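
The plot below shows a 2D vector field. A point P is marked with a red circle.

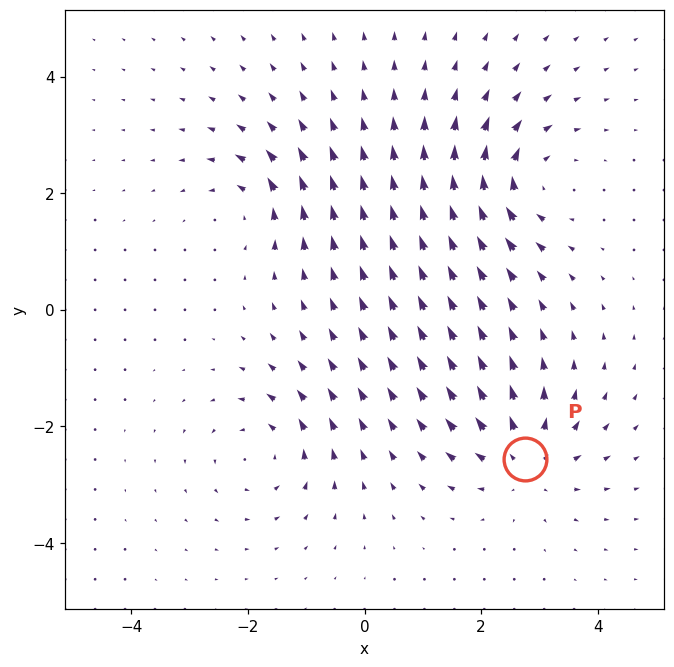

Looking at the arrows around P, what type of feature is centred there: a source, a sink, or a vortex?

At P (2.7, -2.6) the arrows spread outward. Divergence about +5, curl ≈0 — positive divergence with near-zero curl is a source.

source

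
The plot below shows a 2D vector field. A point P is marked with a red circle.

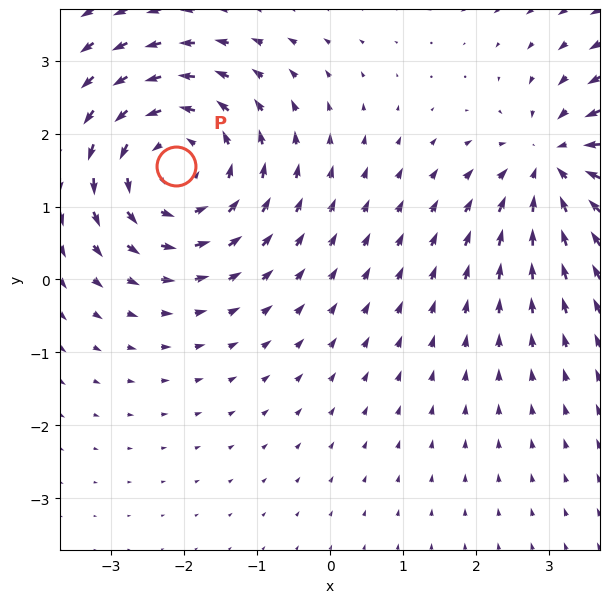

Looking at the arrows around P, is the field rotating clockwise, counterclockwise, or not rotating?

counterclockwise

Near P at (-2.1, 1.6) the arrows circulate counterclockwise. The curl (z-component) there is about +3; positive curl means counterclockwise rotation.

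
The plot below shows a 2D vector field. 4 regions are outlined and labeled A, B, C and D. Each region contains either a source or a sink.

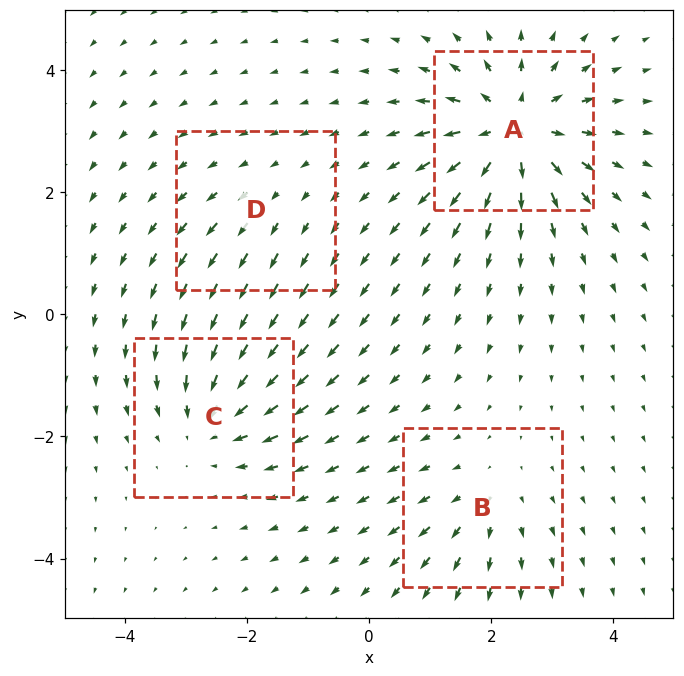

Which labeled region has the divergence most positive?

Divergence at each region's feature centre — A: about +8, B: about +4, C: about -5, D: about +2. Region A is most positive.

A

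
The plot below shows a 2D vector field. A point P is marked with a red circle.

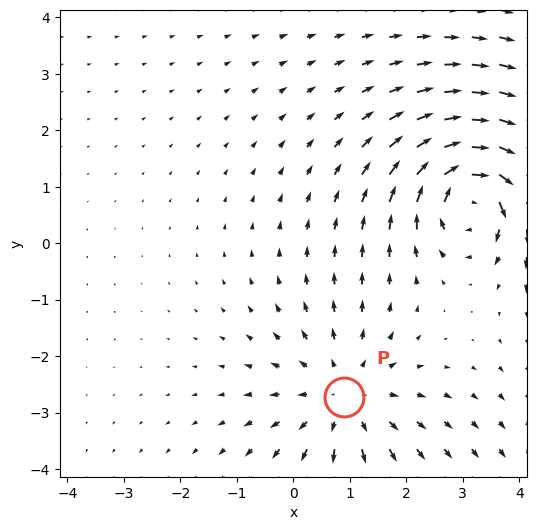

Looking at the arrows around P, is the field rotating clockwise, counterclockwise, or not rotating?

Near P at (0.9, -2.7) the arrows show no circulation. The curl there is ≈0.

not rotating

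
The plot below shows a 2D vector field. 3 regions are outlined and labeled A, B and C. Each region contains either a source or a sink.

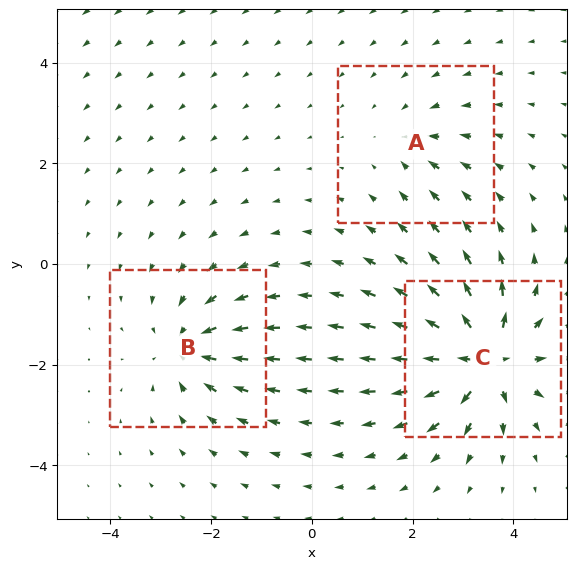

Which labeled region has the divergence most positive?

C

Divergence at each region's feature centre — A: about -2, B: about -4, C: about +6. Region C is most positive.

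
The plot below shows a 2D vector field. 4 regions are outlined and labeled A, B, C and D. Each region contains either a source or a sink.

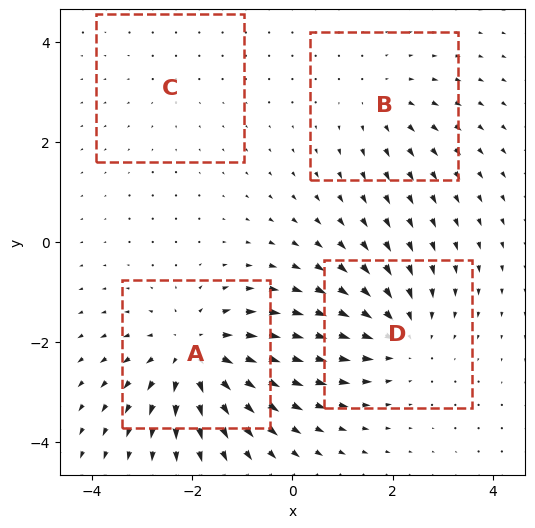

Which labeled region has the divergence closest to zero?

Divergence at each region's feature centre — A: about +6, B: about +3, C: about +2, D: about -4. Region C is closest to zero.

C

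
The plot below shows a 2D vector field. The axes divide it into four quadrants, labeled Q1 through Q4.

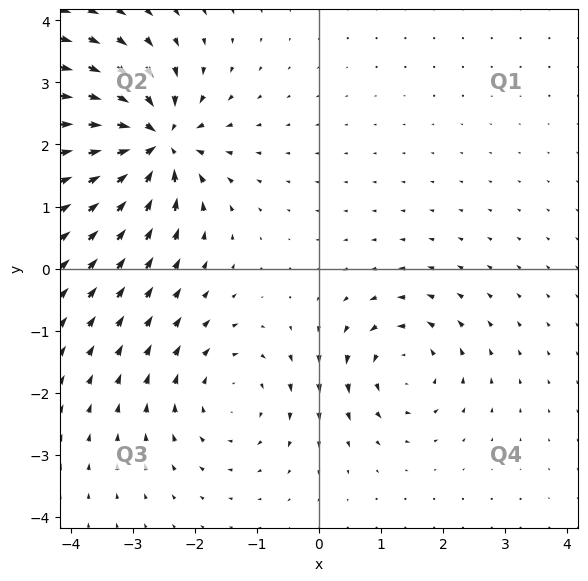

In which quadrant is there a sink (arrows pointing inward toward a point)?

Q2

The sink sits at approximately (-2.7, 2.0), which lies in quadrant Q2. The divergence there is about -7, negative as expected for a sink.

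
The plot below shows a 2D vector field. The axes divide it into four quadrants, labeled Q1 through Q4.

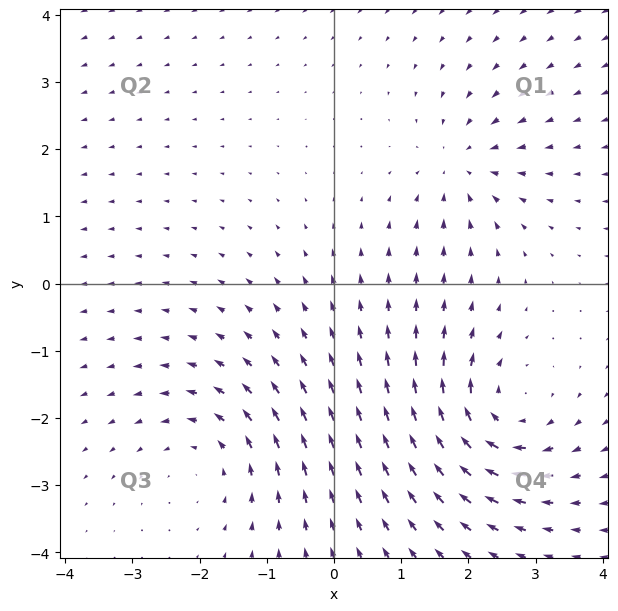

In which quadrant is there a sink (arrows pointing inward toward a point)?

Q1

The sink sits at approximately (1.9, 1.8), which lies in quadrant Q1. The divergence there is about -4, negative as expected for a sink.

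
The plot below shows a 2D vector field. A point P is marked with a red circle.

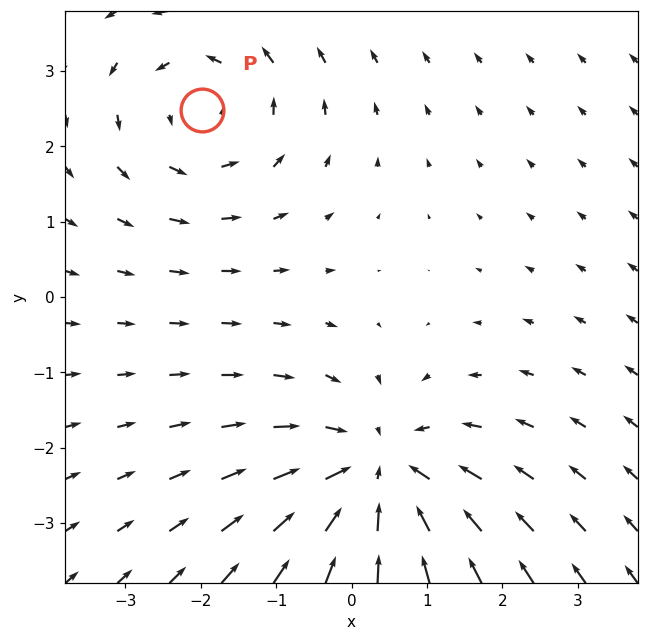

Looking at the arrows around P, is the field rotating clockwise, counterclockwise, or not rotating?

Near P at (-2.0, 2.5) the arrows circulate counterclockwise. The curl (z-component) there is about +2; positive curl means counterclockwise rotation.

counterclockwise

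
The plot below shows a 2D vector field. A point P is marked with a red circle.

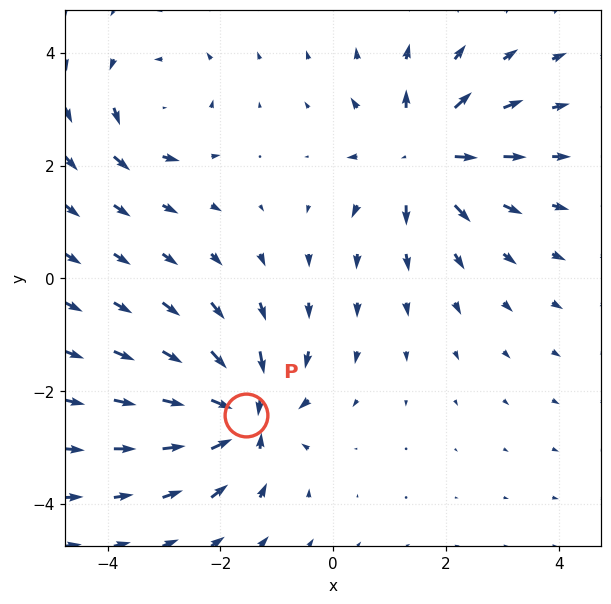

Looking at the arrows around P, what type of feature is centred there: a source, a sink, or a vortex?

At P (-1.5, -2.4) the arrows converge inward. Divergence about -7, curl ≈0 — negative divergence with near-zero curl is a sink.

sink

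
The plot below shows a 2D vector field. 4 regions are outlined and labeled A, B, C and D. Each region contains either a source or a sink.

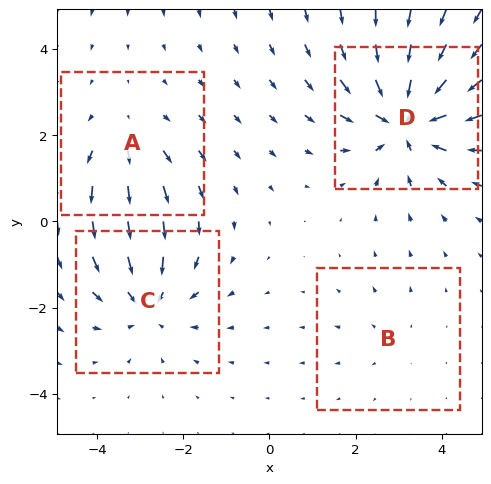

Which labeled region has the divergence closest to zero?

Divergence at each region's feature centre — A: about +3, B: about +2, C: about -4, D: about -6. Region B is closest to zero.

B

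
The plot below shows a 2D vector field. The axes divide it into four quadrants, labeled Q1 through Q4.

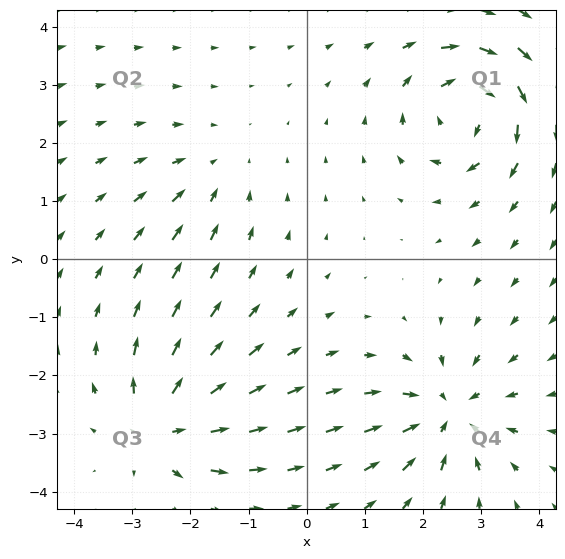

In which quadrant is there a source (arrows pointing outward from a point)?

Q3

The source sits at approximately (-2.5, -2.9), which lies in quadrant Q3. The divergence there is about +6, positive as expected for a source.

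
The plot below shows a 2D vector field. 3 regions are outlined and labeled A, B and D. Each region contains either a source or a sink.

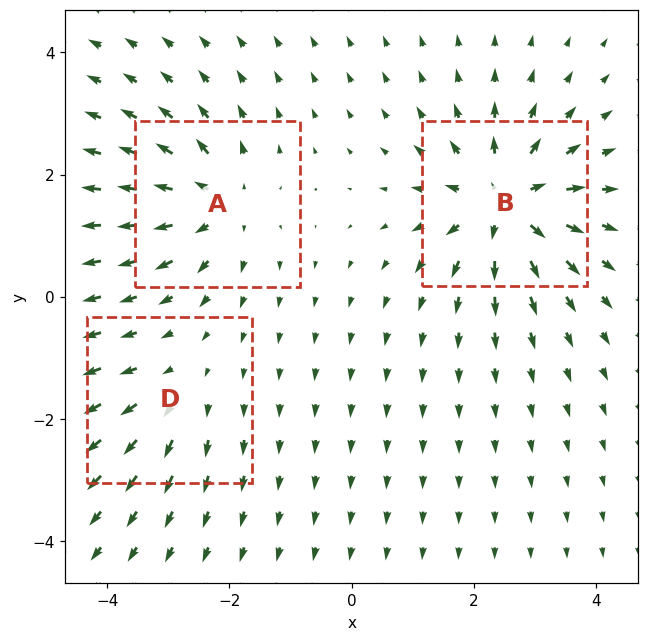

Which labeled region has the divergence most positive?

B

Divergence at each region's feature centre — A: about +4, B: about +5, D: about +2. Region B is most positive.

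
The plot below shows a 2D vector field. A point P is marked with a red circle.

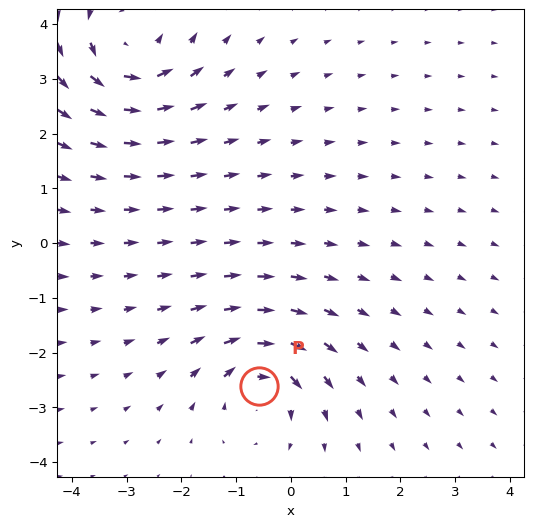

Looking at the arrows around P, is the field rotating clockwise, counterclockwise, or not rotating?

Near P at (-0.6, -2.6) the arrows circulate clockwise. The curl (z-component) there is about -5; negative curl means clockwise rotation.

clockwise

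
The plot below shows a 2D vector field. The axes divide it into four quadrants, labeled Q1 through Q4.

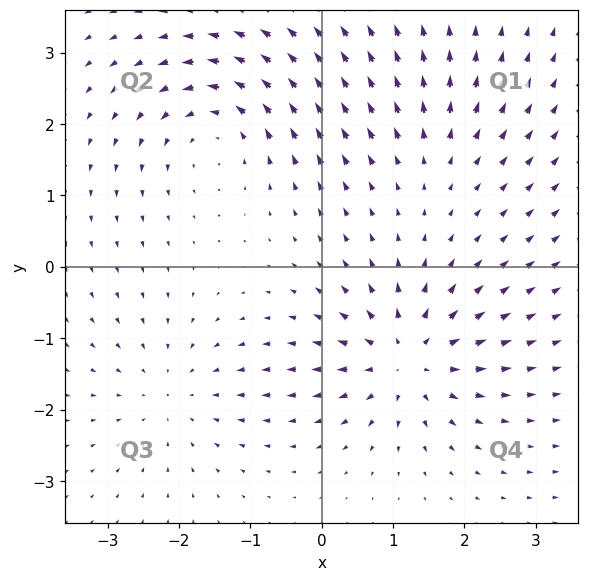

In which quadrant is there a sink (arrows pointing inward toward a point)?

Q3

The sink sits at approximately (-2.1, -1.8), which lies in quadrant Q3. The divergence there is about -4, negative as expected for a sink.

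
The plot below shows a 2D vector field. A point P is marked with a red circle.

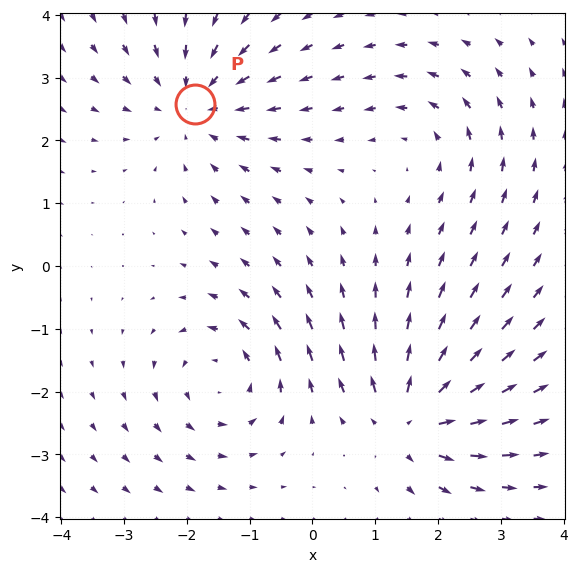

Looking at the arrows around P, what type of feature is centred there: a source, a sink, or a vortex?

sink

At P (-1.9, 2.6) the arrows converge inward. Divergence about -3, curl ≈0 — negative divergence with near-zero curl is a sink.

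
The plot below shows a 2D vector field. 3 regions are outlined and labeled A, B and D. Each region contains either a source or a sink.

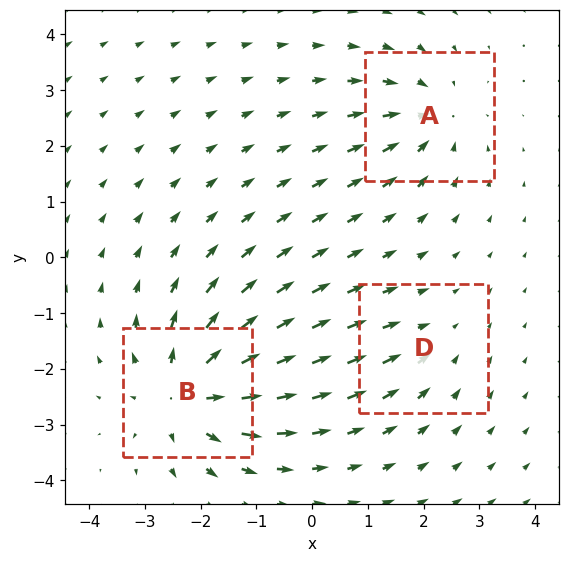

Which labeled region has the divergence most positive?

Divergence at each region's feature centre — A: about -3, B: about +5, D: about -2. Region B is most positive.

B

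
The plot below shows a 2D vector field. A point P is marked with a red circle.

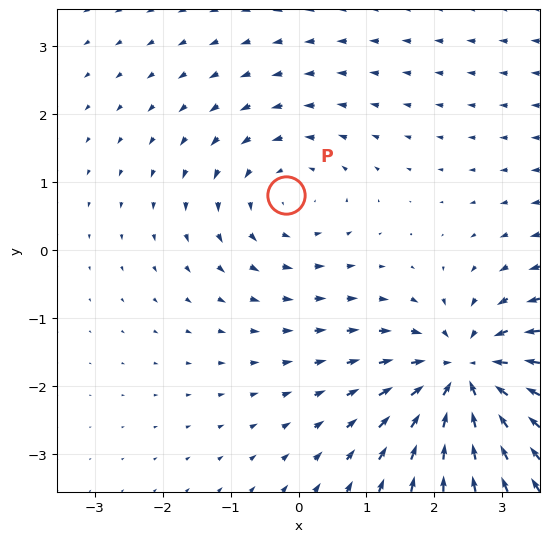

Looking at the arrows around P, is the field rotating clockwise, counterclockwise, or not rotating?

counterclockwise

Near P at (-0.2, 0.8) the arrows circulate counterclockwise. The curl (z-component) there is about +2; positive curl means counterclockwise rotation.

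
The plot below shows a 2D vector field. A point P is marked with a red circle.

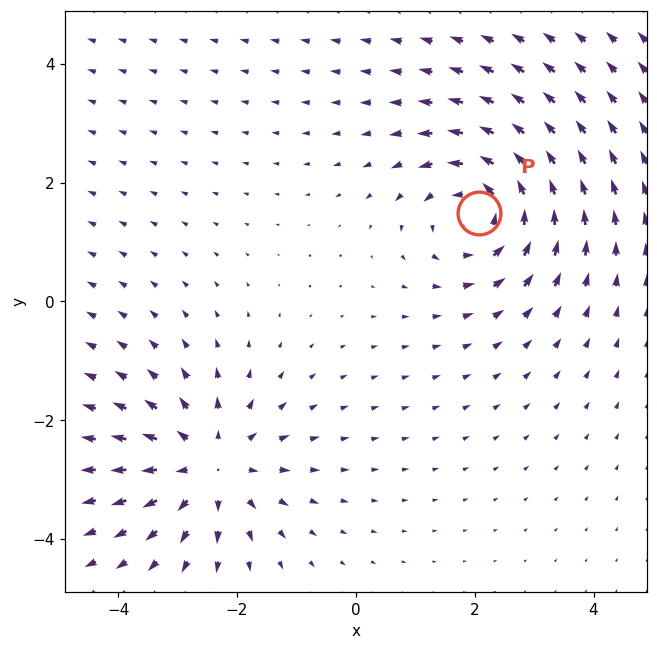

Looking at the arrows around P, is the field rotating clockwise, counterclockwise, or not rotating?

Near P at (2.1, 1.5) the arrows circulate counterclockwise. The curl (z-component) there is about +5; positive curl means counterclockwise rotation.

counterclockwise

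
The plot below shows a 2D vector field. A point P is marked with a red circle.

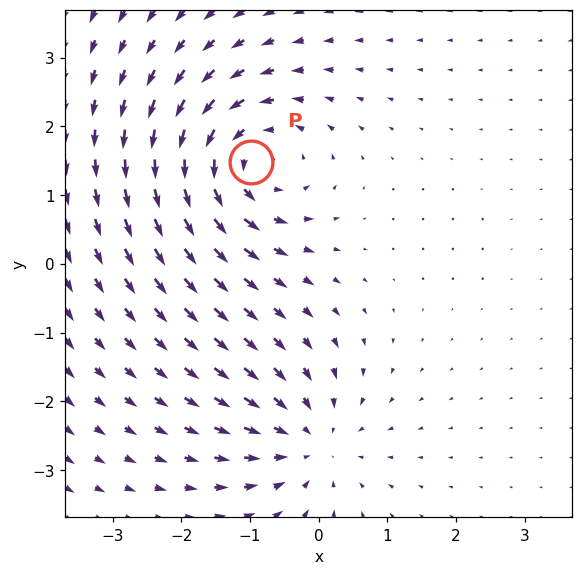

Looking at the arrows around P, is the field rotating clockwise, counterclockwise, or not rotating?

Near P at (-1.0, 1.5) the arrows circulate counterclockwise. The curl (z-component) there is about +5; positive curl means counterclockwise rotation.

counterclockwise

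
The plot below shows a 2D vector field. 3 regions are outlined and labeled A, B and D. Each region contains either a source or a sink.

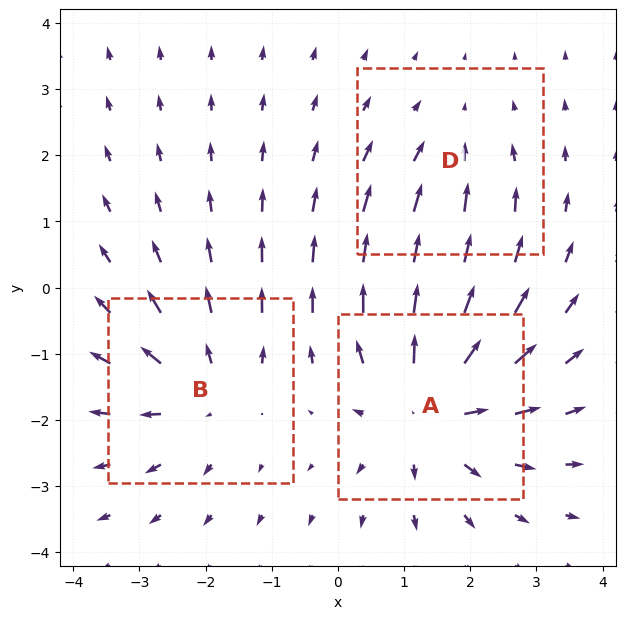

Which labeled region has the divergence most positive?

Divergence at each region's feature centre — A: about +4, B: about +3, D: about -2. Region A is most positive.

A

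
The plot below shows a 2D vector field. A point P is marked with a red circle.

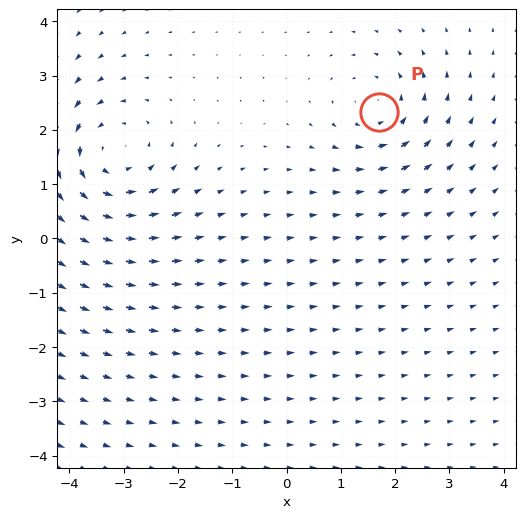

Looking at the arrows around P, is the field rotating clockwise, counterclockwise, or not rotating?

counterclockwise

Near P at (1.7, 2.3) the arrows circulate counterclockwise. The curl (z-component) there is about +3; positive curl means counterclockwise rotation.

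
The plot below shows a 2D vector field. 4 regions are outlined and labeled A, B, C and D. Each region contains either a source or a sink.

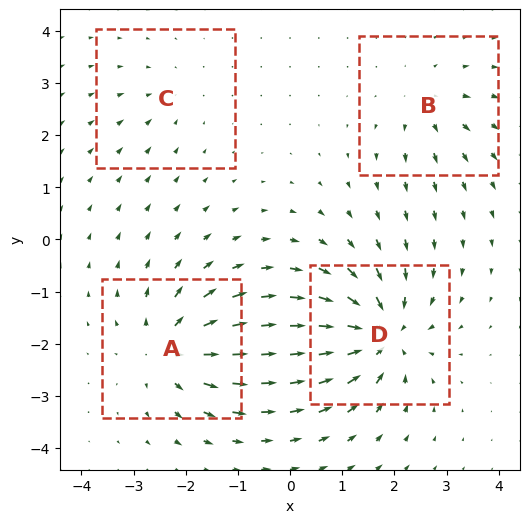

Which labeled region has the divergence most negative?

D

Divergence at each region's feature centre — A: about +6, B: about +4, C: about -2, D: about -8. Region D is most negative.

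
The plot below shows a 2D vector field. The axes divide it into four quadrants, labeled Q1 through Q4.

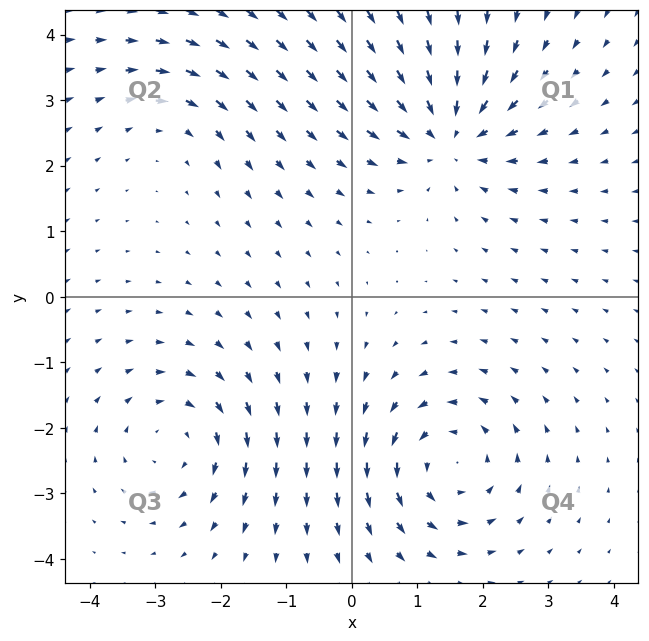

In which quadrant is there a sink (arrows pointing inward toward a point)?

The sink sits at approximately (1.5, 2.5), which lies in quadrant Q1. The divergence there is about -5, negative as expected for a sink.

Q1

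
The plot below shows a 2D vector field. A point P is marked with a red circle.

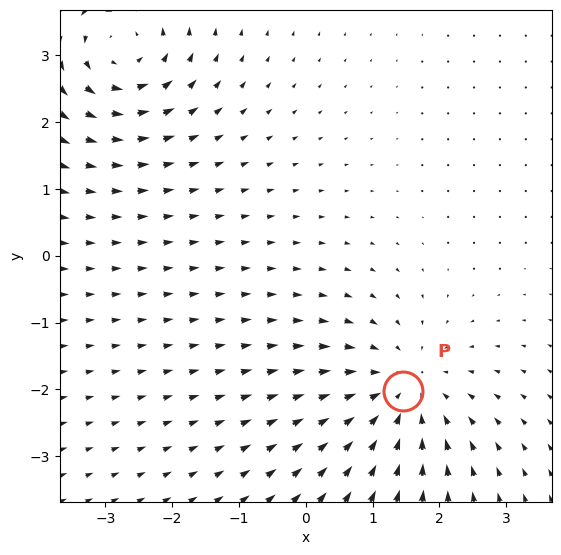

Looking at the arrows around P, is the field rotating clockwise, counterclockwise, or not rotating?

not rotating

Near P at (1.4, -2.0) the arrows show no circulation. The curl there is ≈0.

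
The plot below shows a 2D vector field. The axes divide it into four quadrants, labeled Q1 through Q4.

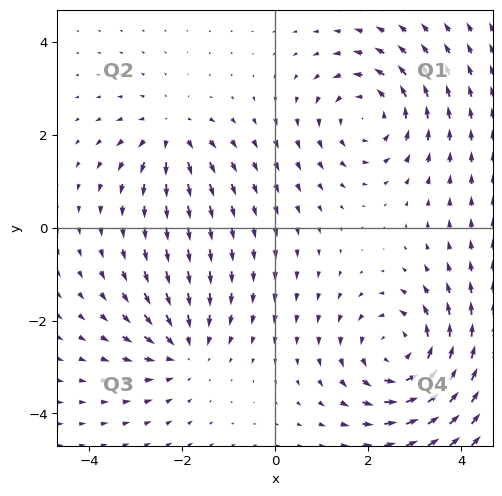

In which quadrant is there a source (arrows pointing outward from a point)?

The source sits at approximately (-2.3, 2.0), which lies in quadrant Q2. The divergence there is about +3, positive as expected for a source.

Q2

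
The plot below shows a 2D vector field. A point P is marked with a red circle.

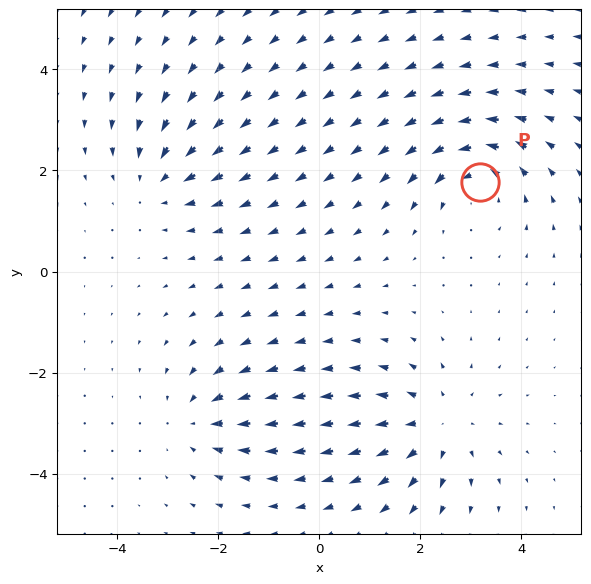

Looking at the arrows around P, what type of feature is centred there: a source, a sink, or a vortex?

vortex

At P (3.2, 1.8) the arrows circulate counterclockwise. Divergence ≈0, curl about +5 — near-zero divergence with nonzero curl is a vortex.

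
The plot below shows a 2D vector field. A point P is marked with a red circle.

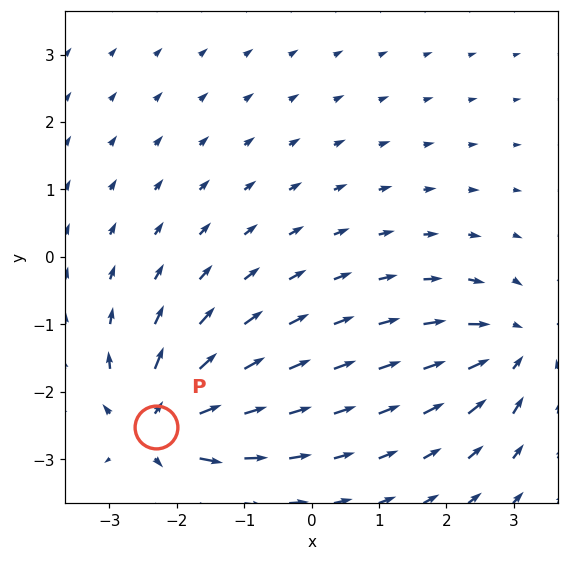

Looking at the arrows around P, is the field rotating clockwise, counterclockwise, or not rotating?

not rotating

Near P at (-2.3, -2.5) the arrows show no circulation. The curl there is ≈0.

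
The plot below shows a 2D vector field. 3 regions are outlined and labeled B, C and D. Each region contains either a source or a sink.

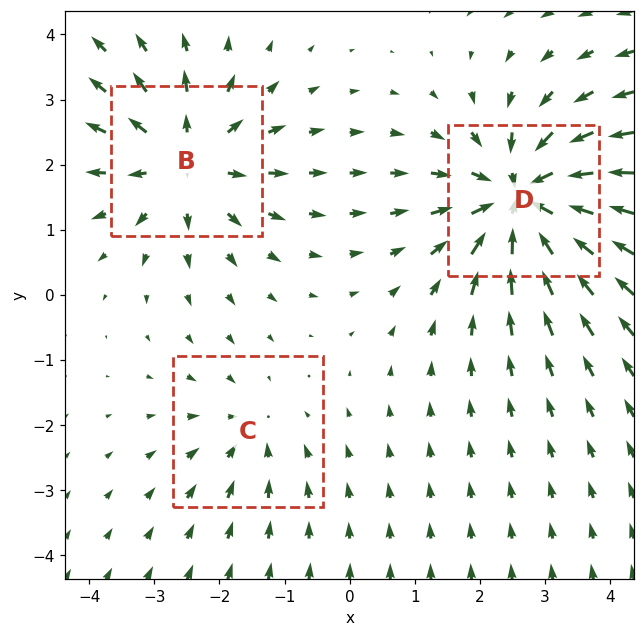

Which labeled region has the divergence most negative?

Divergence at each region's feature centre — B: about +4, C: about -2, D: about -5. Region D is most negative.

D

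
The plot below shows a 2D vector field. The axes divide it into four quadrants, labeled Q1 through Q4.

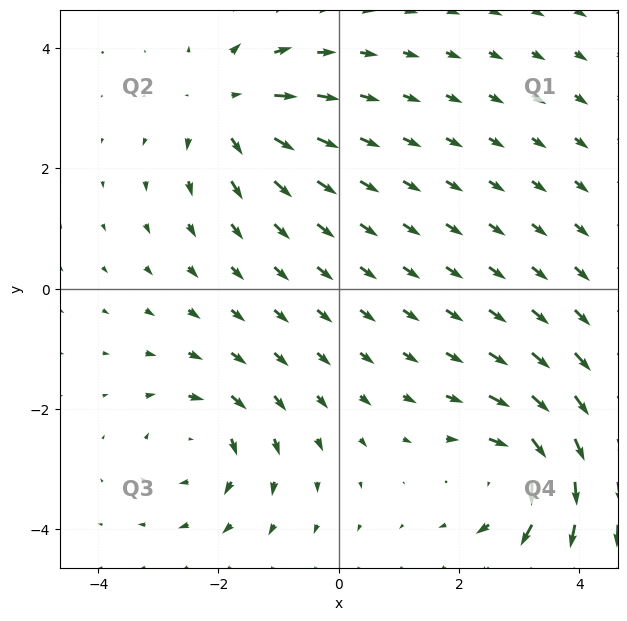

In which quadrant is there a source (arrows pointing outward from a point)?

Q2

The source sits at approximately (-1.8, 3.0), which lies in quadrant Q2. The divergence there is about +4, positive as expected for a source.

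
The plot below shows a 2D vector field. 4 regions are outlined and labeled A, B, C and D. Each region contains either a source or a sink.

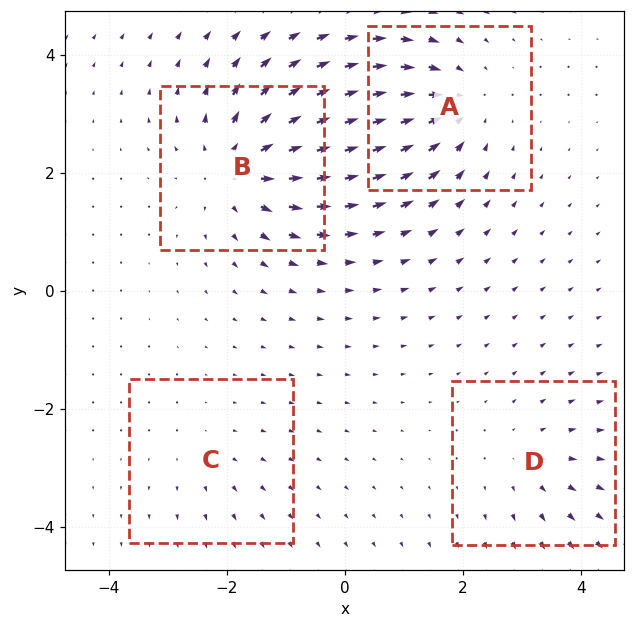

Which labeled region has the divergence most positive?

Divergence at each region's feature centre — A: about -5, B: about +6, C: about +2, D: about +3. Region B is most positive.

B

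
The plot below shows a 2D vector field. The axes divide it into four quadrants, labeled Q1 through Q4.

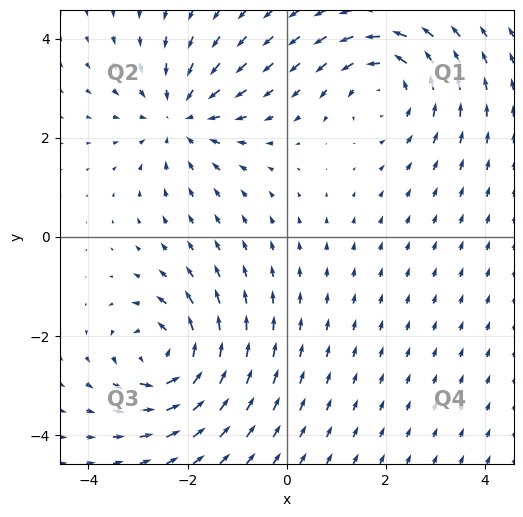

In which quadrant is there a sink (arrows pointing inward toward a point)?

The sink sits at approximately (-2.2, 2.4), which lies in quadrant Q2. The divergence there is about -4, negative as expected for a sink.

Q2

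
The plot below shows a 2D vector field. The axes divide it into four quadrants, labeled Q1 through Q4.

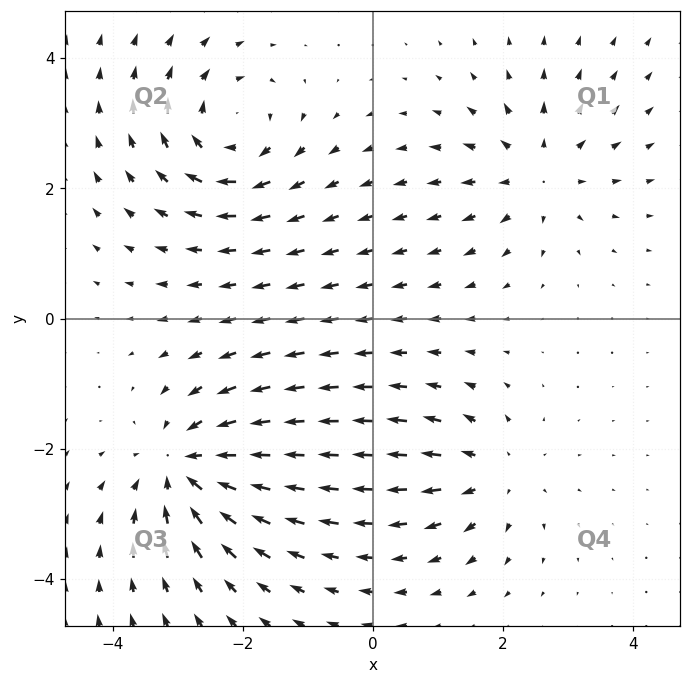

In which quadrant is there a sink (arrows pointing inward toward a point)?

The sink sits at approximately (-2.9, -2.3), which lies in quadrant Q3. The divergence there is about -5, negative as expected for a sink.

Q3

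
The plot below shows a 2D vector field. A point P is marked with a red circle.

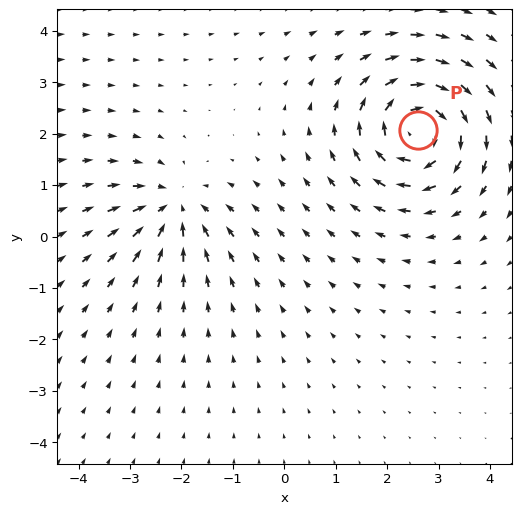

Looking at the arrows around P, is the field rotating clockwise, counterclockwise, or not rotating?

Near P at (2.6, 2.1) the arrows circulate clockwise. The curl (z-component) there is about -6; negative curl means clockwise rotation.

clockwise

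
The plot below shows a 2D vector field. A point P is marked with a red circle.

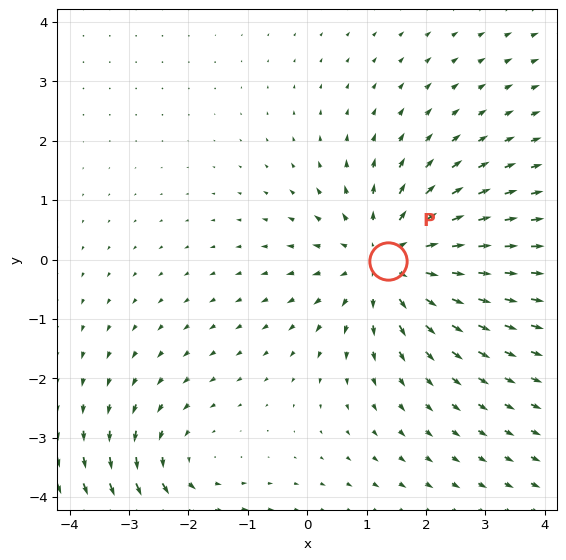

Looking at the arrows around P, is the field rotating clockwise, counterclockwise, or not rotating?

not rotating

Near P at (1.4, -0.0) the arrows show no circulation. The curl there is ≈0.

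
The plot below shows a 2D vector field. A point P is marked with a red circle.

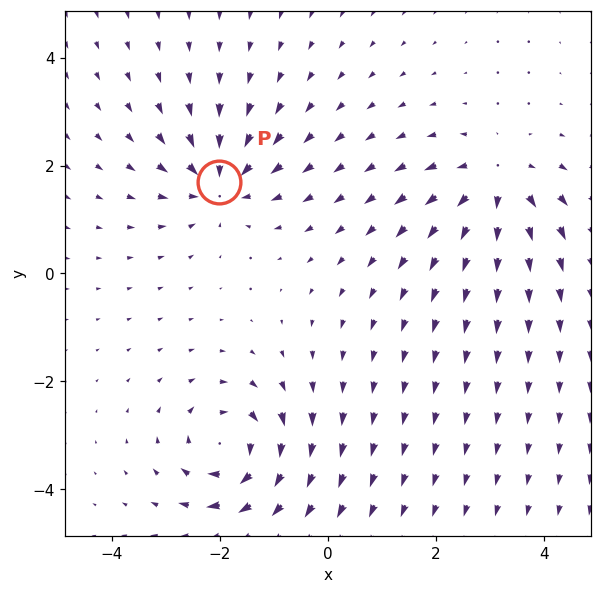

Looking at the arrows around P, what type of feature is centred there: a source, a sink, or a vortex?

At P (-2.0, 1.7) the arrows converge inward. Divergence about -5, curl ≈0 — negative divergence with near-zero curl is a sink.

sink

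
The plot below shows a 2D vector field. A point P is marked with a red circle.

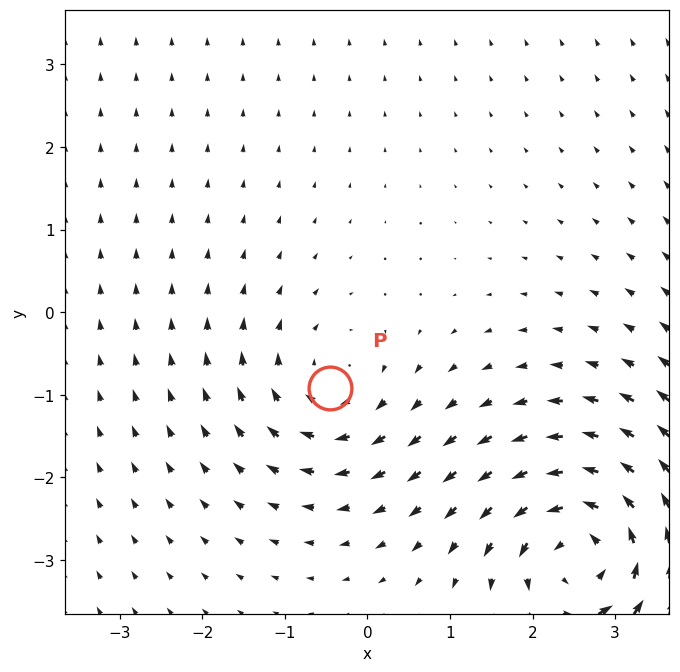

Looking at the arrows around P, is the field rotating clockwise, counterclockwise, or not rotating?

Near P at (-0.5, -0.9) the arrows circulate clockwise. The curl (z-component) there is about -3; negative curl means clockwise rotation.

clockwise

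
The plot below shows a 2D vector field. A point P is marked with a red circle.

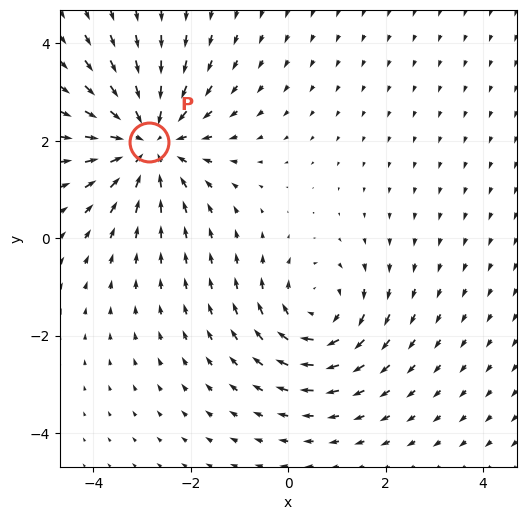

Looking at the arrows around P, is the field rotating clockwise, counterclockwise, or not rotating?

Near P at (-2.9, 2.0) the arrows show no circulation. The curl there is ≈0.

not rotating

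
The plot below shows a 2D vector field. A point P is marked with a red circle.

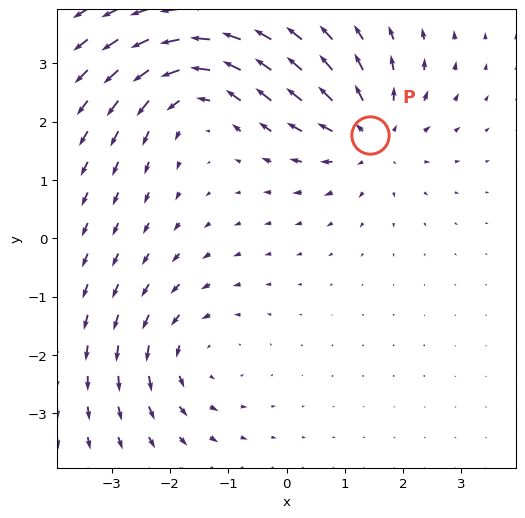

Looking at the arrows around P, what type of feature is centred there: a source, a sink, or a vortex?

source

At P (1.4, 1.8) the arrows spread outward. Divergence about +4, curl ≈0 — positive divergence with near-zero curl is a source.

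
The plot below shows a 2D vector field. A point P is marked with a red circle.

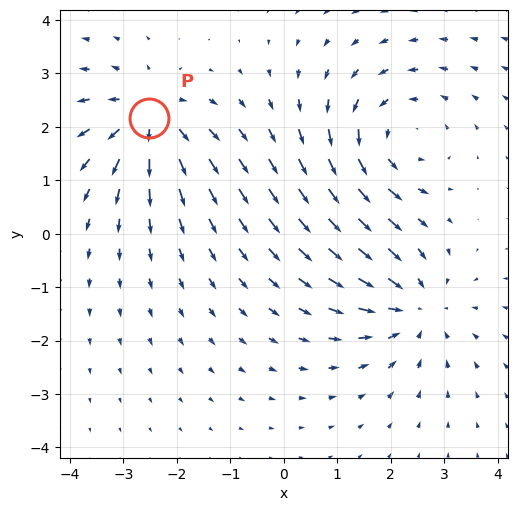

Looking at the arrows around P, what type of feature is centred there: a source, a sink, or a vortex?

At P (-2.5, 2.2) the arrows spread outward. Divergence about +4, curl ≈0 — positive divergence with near-zero curl is a source.

source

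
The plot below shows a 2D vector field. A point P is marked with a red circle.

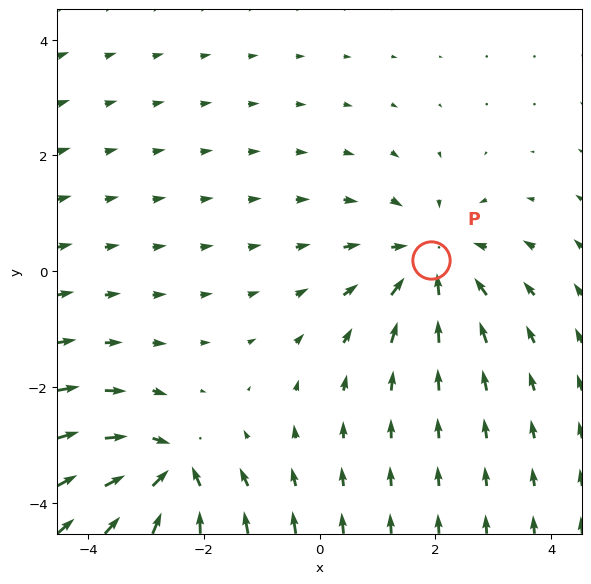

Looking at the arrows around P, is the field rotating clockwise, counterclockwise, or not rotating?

not rotating

Near P at (1.9, 0.2) the arrows show no circulation. The curl there is ≈0.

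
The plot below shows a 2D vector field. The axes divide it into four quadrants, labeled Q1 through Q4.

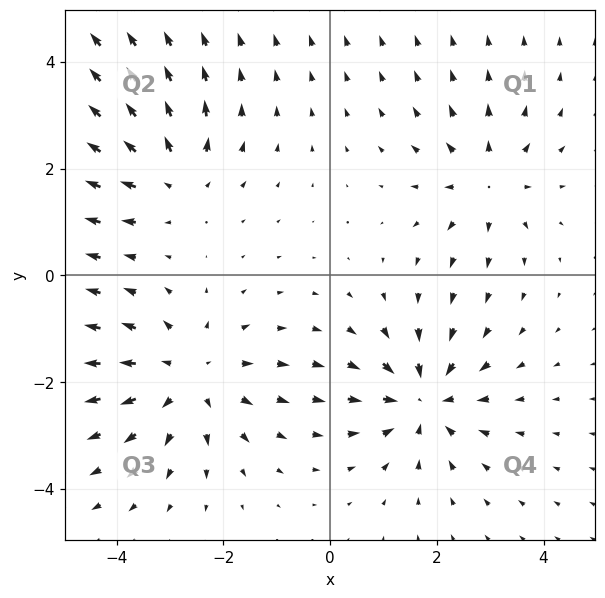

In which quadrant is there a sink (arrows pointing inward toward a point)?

Q4

The sink sits at approximately (1.8, -2.3), which lies in quadrant Q4. The divergence there is about -5, negative as expected for a sink.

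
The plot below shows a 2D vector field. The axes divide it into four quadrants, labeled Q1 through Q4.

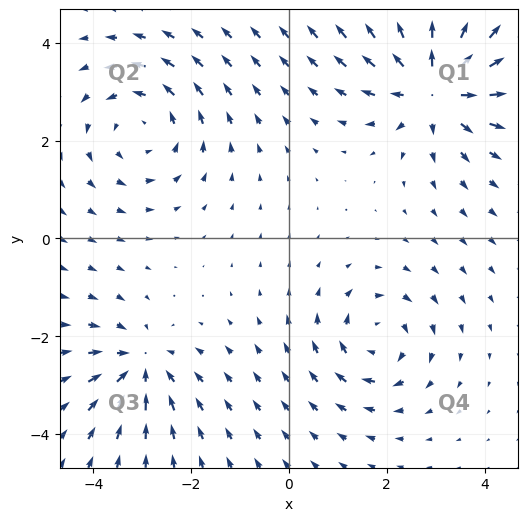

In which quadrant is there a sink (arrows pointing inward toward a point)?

Q3

The sink sits at approximately (-3.0, -2.6), which lies in quadrant Q3. The divergence there is about -3, negative as expected for a sink.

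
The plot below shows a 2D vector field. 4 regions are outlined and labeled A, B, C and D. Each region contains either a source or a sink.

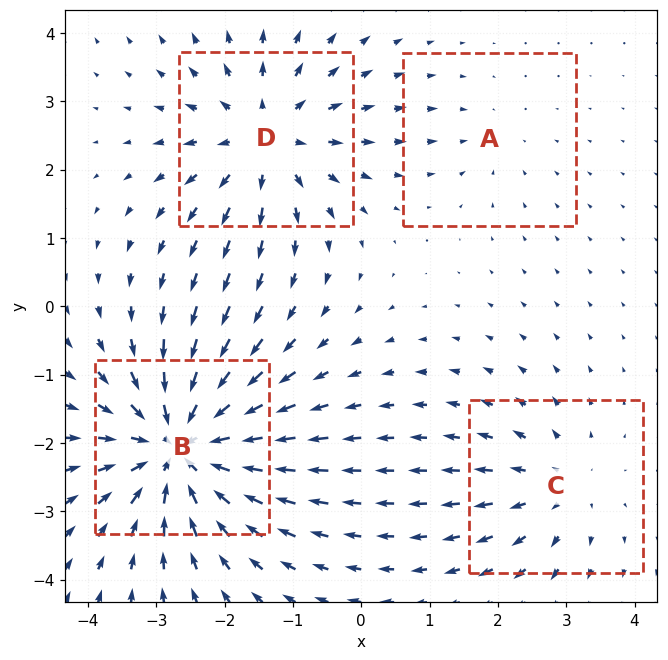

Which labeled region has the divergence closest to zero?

Divergence at each region's feature centre — A: about -2, B: about -8, C: about +4, D: about +5. Region A is closest to zero.

A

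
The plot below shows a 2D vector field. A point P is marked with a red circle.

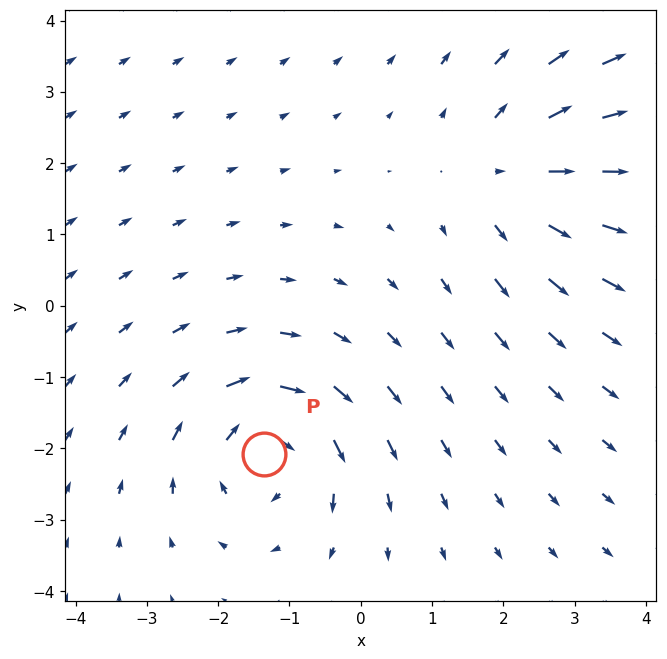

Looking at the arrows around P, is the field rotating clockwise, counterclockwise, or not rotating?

clockwise

Near P at (-1.4, -2.1) the arrows circulate clockwise. The curl (z-component) there is about -5; negative curl means clockwise rotation.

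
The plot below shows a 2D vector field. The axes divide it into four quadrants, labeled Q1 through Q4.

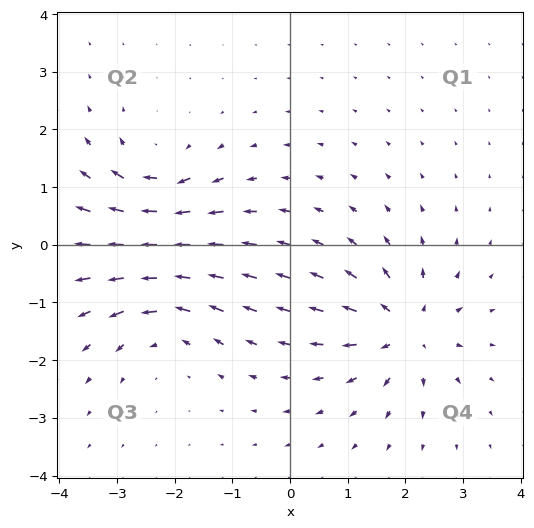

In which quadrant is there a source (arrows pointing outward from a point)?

The source sits at approximately (2.0, -1.5), which lies in quadrant Q4. The divergence there is about +5, positive as expected for a source.

Q4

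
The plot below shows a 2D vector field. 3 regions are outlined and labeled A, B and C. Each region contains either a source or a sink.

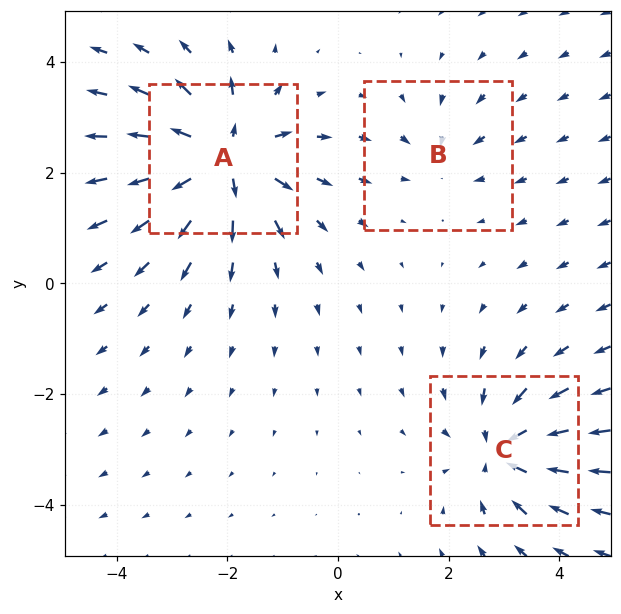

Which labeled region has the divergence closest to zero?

B

Divergence at each region's feature centre — A: about +6, B: about -2, C: about -4. Region B is closest to zero.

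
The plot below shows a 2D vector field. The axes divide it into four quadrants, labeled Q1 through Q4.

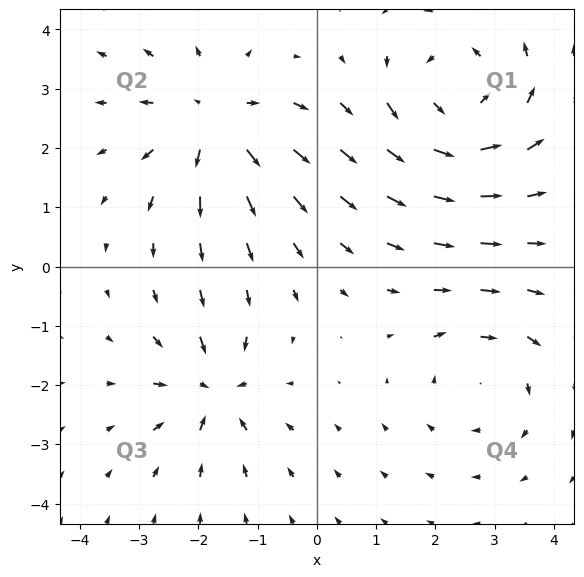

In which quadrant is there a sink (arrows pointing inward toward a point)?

Q3

The sink sits at approximately (-1.8, -2.1), which lies in quadrant Q3. The divergence there is about -4, negative as expected for a sink.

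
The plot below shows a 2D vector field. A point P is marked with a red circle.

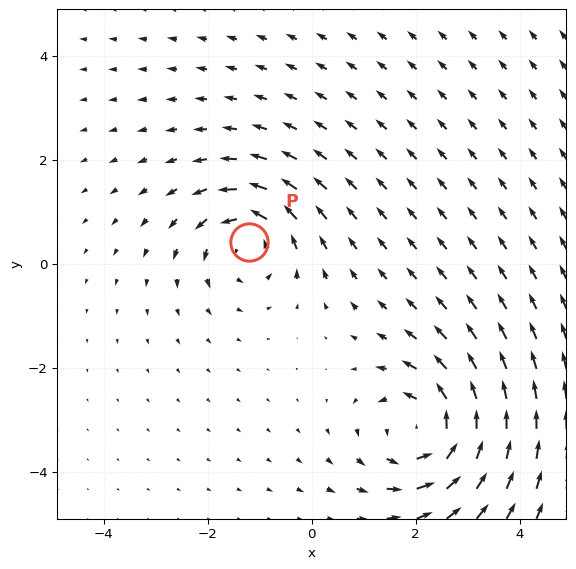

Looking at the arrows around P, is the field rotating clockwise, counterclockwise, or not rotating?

Near P at (-1.2, 0.4) the arrows circulate counterclockwise. The curl (z-component) there is about +4; positive curl means counterclockwise rotation.

counterclockwise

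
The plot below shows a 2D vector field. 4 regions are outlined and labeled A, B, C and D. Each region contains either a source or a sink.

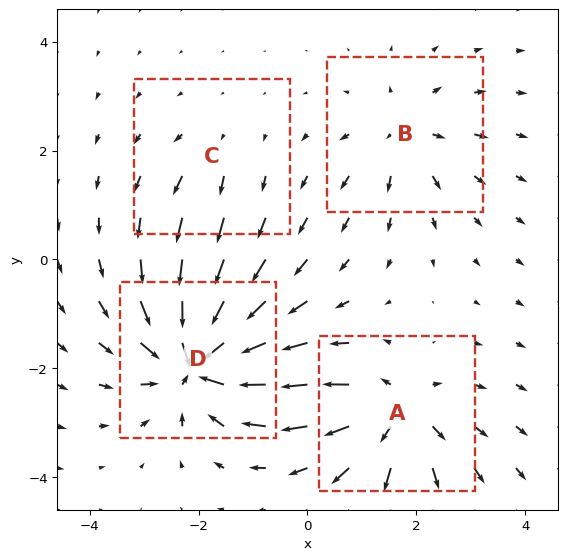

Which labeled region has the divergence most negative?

D

Divergence at each region's feature centre — A: about +6, B: about +4, C: about +2, D: about -9. Region D is most negative.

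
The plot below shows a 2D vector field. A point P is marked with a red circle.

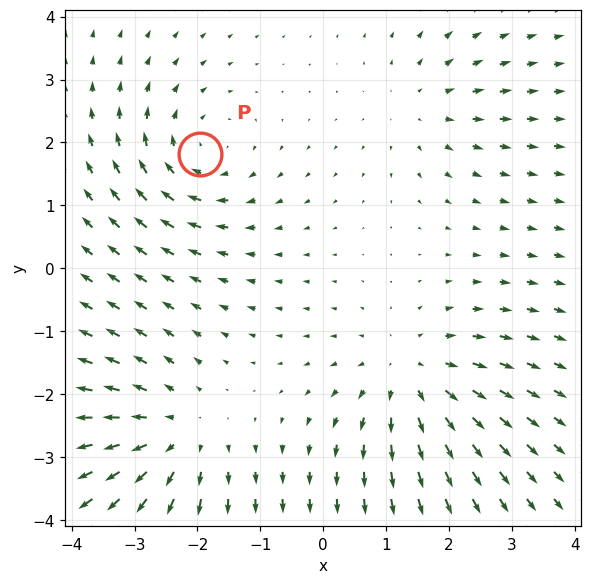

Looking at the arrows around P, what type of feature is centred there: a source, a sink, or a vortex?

At P (-2.0, 1.8) the arrows circulate clockwise. Divergence ≈0, curl about -4 — near-zero divergence with nonzero curl is a vortex.

vortex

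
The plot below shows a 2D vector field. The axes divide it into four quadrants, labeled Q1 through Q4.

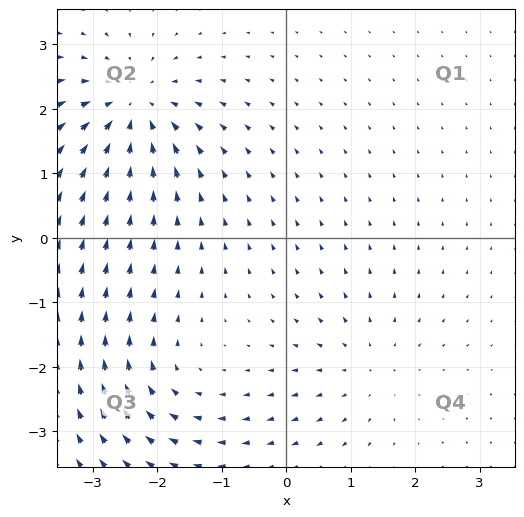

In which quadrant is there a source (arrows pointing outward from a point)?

The source sits at approximately (1.3, -2.0), which lies in quadrant Q4. The divergence there is about +3, positive as expected for a source.

Q4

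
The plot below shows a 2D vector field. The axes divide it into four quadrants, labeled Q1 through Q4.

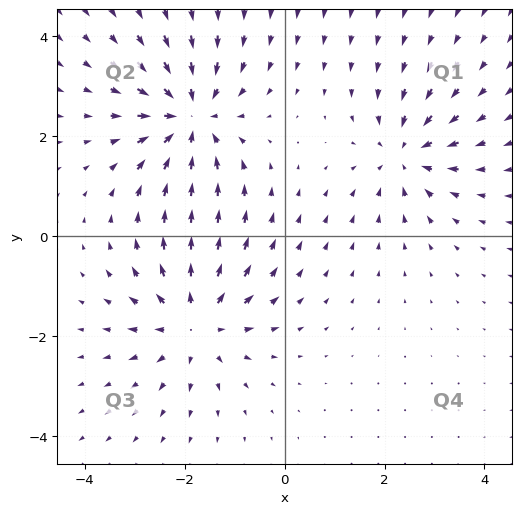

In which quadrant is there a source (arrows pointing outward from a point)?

The source sits at approximately (-1.8, -1.7), which lies in quadrant Q3. The divergence there is about +4, positive as expected for a source.

Q3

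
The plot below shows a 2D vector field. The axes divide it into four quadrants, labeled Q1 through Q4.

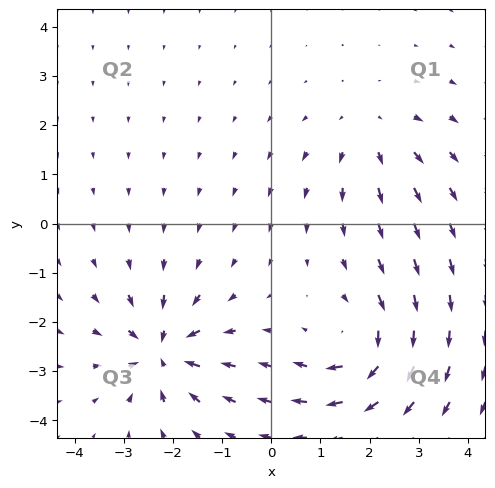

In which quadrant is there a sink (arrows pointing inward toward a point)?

The sink sits at approximately (-2.2, -2.6), which lies in quadrant Q3. The divergence there is about -6, negative as expected for a sink.

Q3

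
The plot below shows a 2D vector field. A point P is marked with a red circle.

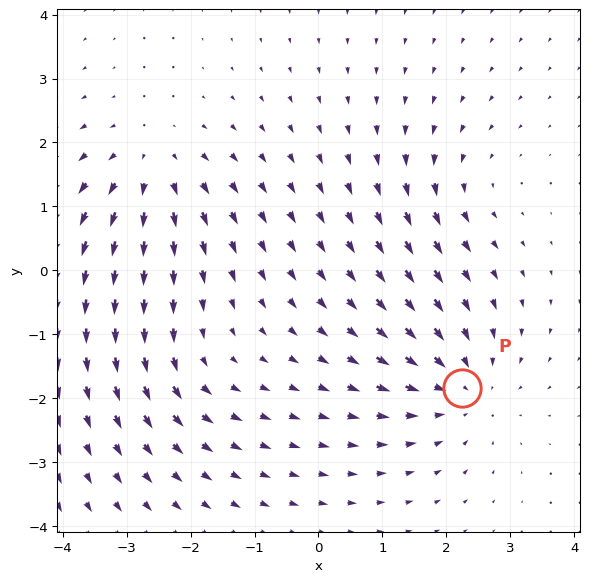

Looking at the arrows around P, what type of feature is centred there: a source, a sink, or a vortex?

sink

At P (2.2, -1.8) the arrows converge inward. Divergence about -4, curl ≈0 — negative divergence with near-zero curl is a sink.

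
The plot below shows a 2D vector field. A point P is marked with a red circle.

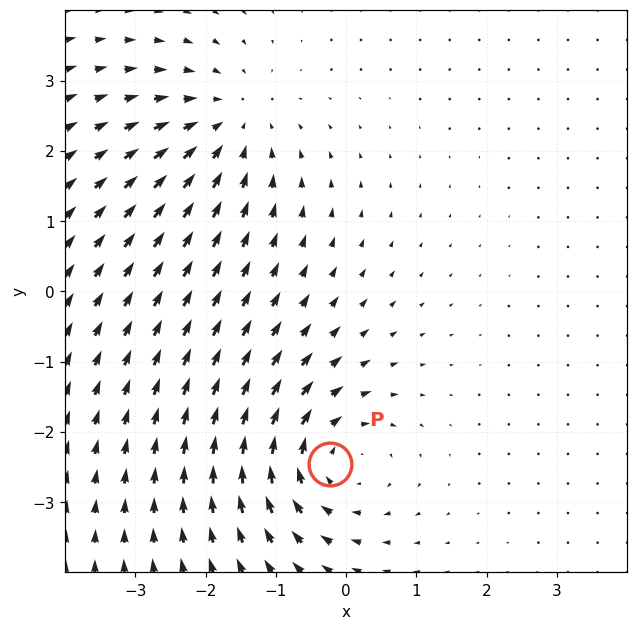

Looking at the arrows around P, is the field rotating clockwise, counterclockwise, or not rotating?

clockwise

Near P at (-0.2, -2.5) the arrows circulate clockwise. The curl (z-component) there is about -4; negative curl means clockwise rotation.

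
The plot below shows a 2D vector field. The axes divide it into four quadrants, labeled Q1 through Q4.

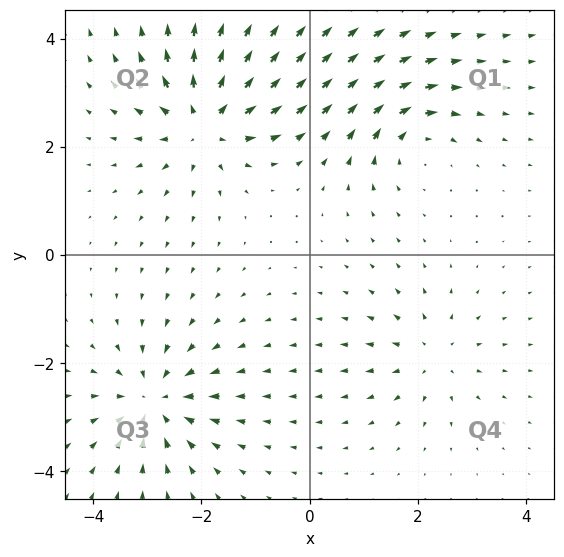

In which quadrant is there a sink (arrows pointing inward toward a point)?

The sink sits at approximately (-2.9, -2.7), which lies in quadrant Q3. The divergence there is about -5, negative as expected for a sink.

Q3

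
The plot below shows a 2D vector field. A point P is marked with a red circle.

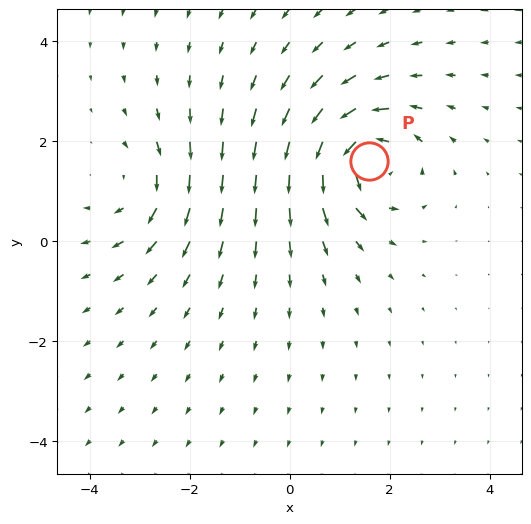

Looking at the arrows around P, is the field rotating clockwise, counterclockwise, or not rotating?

counterclockwise

Near P at (1.6, 1.6) the arrows circulate counterclockwise. The curl (z-component) there is about +6; positive curl means counterclockwise rotation.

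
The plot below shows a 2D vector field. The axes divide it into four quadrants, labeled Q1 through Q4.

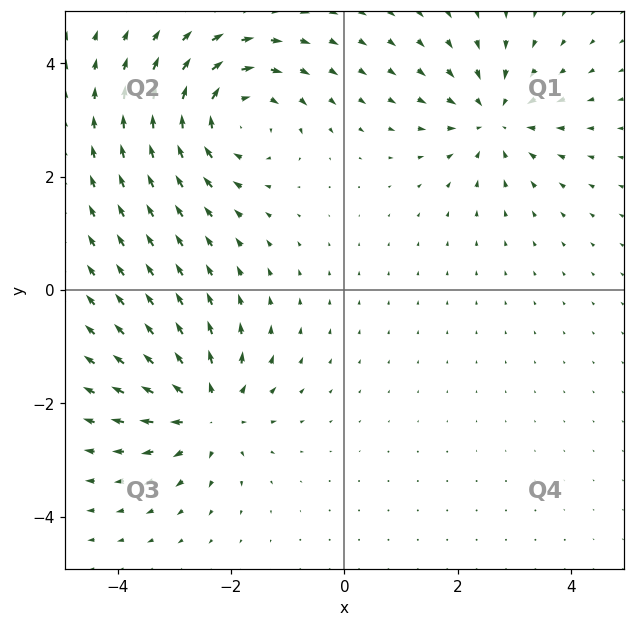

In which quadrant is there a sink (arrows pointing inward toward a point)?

The sink sits at approximately (2.6, 3.0), which lies in quadrant Q1. The divergence there is about -4, negative as expected for a sink.

Q1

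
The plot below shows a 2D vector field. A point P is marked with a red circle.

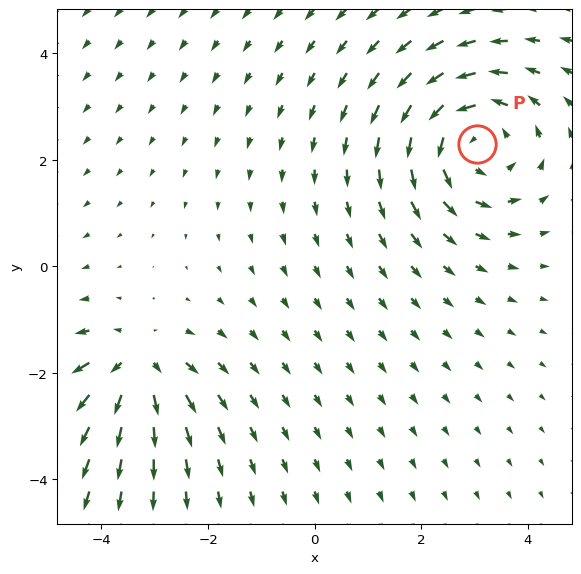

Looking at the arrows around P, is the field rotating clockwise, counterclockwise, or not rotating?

Near P at (3.0, 2.3) the arrows circulate counterclockwise. The curl (z-component) there is about +4; positive curl means counterclockwise rotation.

counterclockwise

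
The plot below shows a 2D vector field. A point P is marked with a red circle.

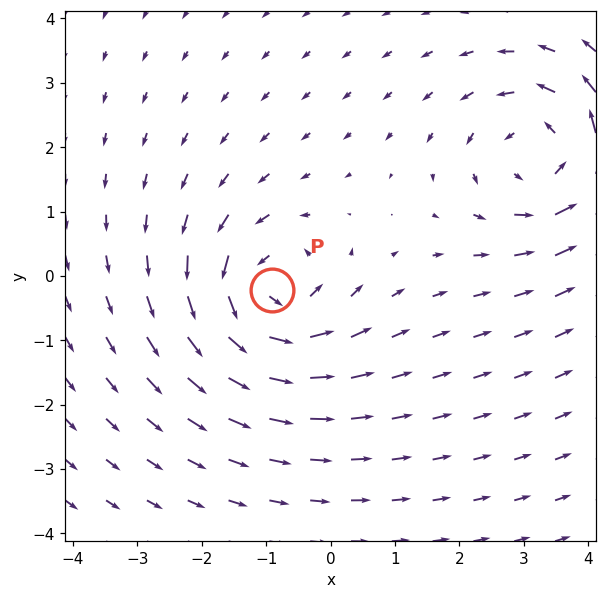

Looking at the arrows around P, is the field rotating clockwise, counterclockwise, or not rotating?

Near P at (-0.9, -0.2) the arrows circulate counterclockwise. The curl (z-component) there is about +5; positive curl means counterclockwise rotation.

counterclockwise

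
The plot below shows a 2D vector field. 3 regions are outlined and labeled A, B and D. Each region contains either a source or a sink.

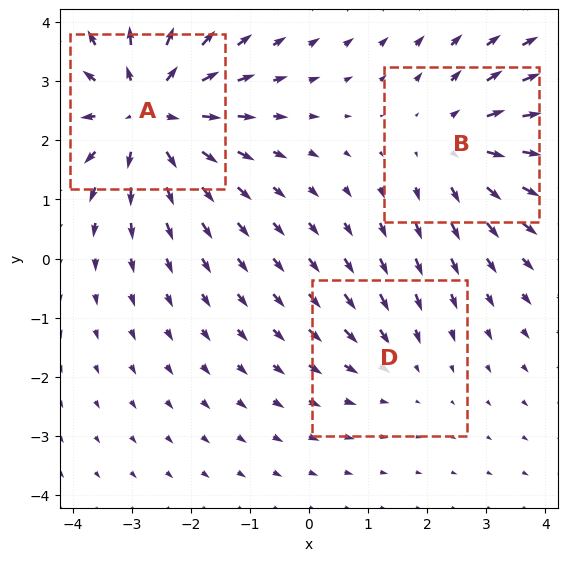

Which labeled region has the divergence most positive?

A

Divergence at each region's feature centre — A: about +4, B: about +3, D: about -2. Region A is most positive.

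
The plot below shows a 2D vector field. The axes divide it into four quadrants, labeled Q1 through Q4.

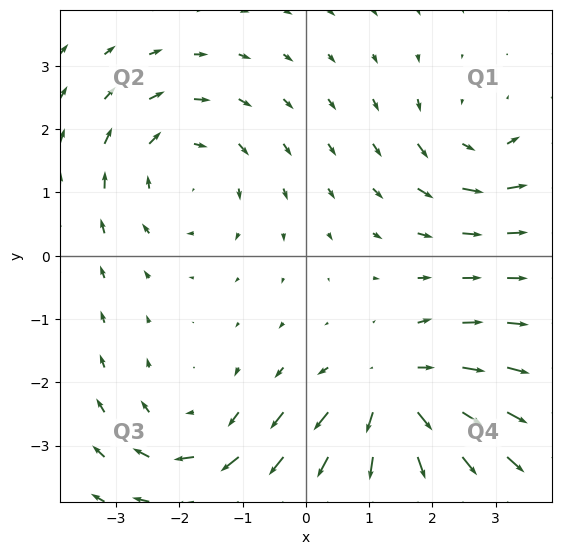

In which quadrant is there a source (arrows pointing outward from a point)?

Q4

The source sits at approximately (1.4, -2.2), which lies in quadrant Q4. The divergence there is about +5, positive as expected for a source.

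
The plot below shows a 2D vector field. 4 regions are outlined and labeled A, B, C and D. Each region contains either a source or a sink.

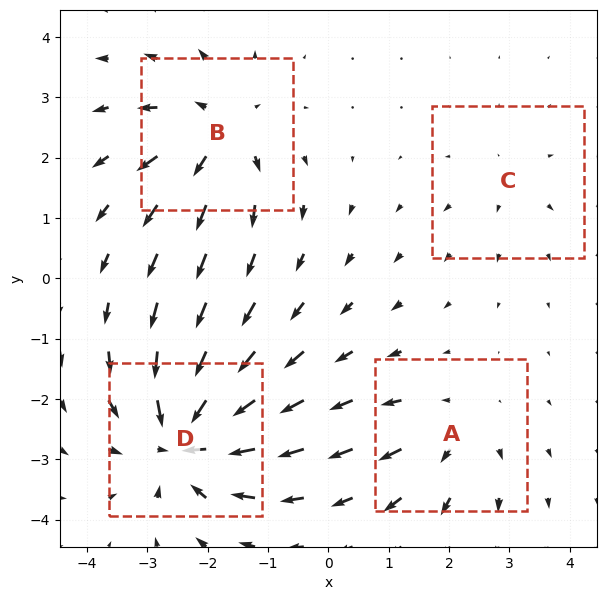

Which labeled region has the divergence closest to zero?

C

Divergence at each region's feature centre — A: about +4, B: about +6, C: about +2, D: about -8. Region C is closest to zero.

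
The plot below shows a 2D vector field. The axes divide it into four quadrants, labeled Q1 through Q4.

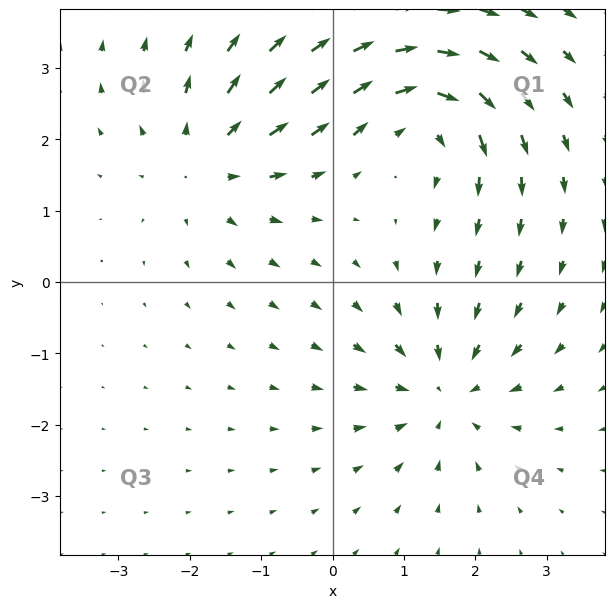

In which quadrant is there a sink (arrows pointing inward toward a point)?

Q4

The sink sits at approximately (1.6, -1.5), which lies in quadrant Q4. The divergence there is about -3, negative as expected for a sink.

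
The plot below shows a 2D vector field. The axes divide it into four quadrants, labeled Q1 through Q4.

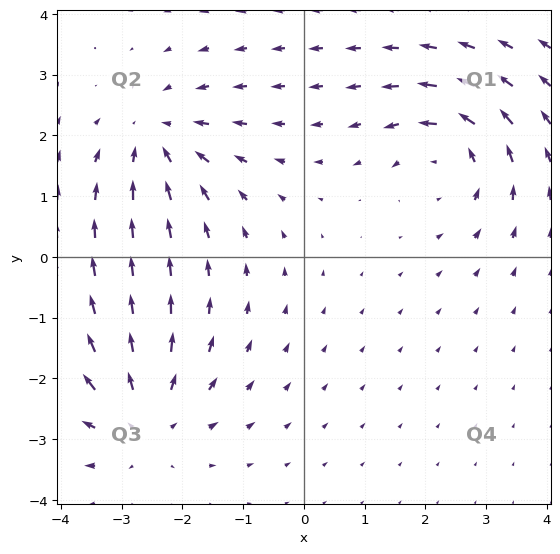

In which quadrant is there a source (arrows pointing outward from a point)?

Q3

The source sits at approximately (-2.7, -2.7), which lies in quadrant Q3. The divergence there is about +4, positive as expected for a source.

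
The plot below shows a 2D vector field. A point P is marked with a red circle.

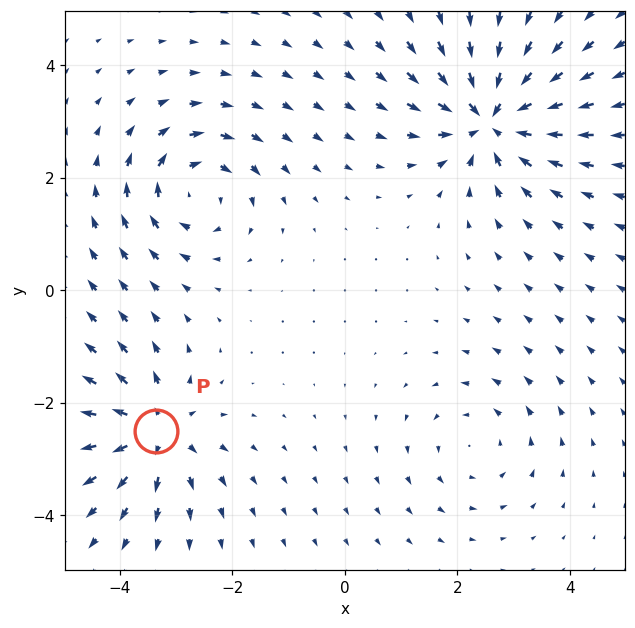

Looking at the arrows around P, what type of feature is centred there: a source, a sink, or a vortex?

source

At P (-3.4, -2.5) the arrows spread outward. Divergence about +4, curl ≈0 — positive divergence with near-zero curl is a source.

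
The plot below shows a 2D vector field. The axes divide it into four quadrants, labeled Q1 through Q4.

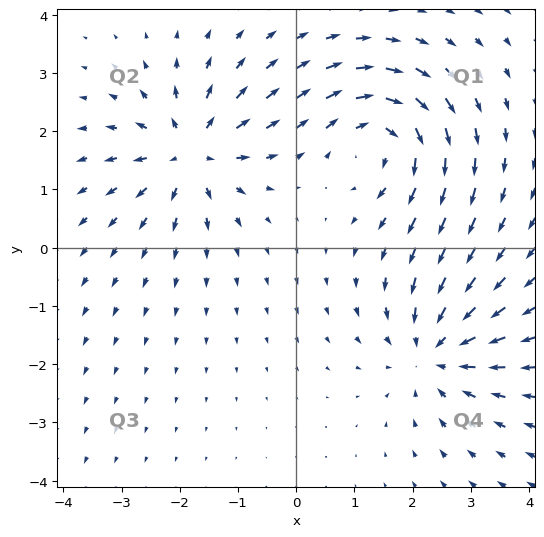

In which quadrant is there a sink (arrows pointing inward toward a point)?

Q4

The sink sits at approximately (2.4, -1.8), which lies in quadrant Q4. The divergence there is about -4, negative as expected for a sink.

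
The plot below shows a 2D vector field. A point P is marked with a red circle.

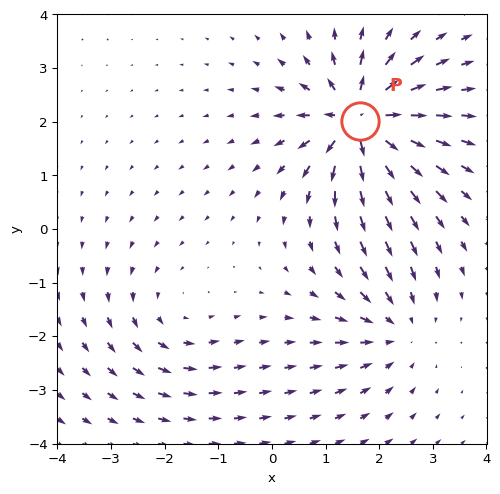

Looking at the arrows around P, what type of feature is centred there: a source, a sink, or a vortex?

source

At P (1.6, 2.0) the arrows spread outward. Divergence about +7, curl ≈0 — positive divergence with near-zero curl is a source.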